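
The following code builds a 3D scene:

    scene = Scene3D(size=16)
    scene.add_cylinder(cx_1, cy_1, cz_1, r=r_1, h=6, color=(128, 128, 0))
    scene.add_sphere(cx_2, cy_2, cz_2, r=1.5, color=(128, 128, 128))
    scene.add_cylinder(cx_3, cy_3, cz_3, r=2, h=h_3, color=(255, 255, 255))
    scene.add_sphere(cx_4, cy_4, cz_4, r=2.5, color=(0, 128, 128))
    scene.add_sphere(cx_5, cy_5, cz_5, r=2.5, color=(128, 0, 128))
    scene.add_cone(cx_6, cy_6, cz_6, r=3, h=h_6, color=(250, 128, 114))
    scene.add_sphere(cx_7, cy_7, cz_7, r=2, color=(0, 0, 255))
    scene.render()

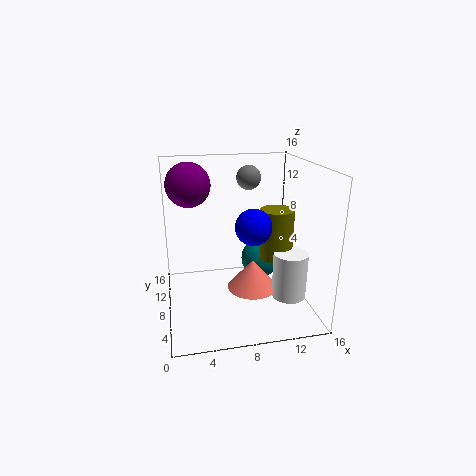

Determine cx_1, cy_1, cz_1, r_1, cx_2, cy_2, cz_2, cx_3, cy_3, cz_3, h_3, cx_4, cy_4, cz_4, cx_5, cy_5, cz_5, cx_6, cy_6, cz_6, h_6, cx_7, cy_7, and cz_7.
cx_1 = 13, cy_1 = 9.5, cz_1 = 4.5, r_1 = 2, cx_2 = 10.5, cy_2 = 13.5, cz_2 = 13.5, cx_3 = 14, cy_3 = 7, cz_3 = 0.5, h_3 = 5.5, cx_4 = 12, cy_4 = 12.5, cz_4 = 3, cx_5 = 3, cy_5 = 11, cz_5 = 13.5, cx_6 = 10, cy_6 = 9, cz_6 = 1, h_6 = 3.5, cx_7 = 9.5, cy_7 = 7, cz_7 = 9.5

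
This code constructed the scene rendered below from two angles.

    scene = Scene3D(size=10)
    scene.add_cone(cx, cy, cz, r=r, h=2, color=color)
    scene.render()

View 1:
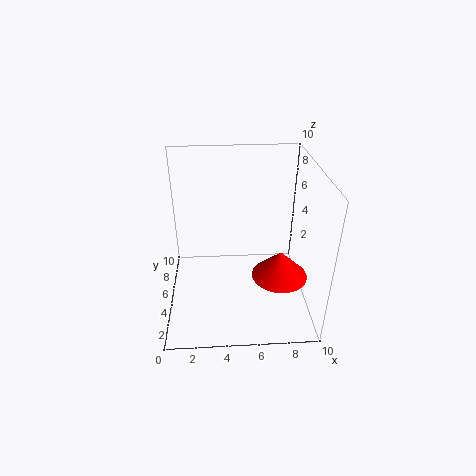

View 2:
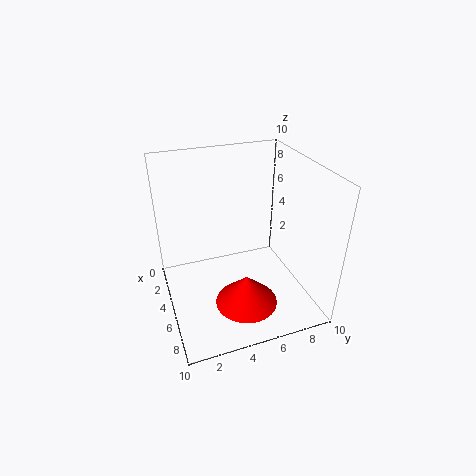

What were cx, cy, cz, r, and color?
cx = 8, cy = 4.5, cz = 2, r = 2, color = 'red'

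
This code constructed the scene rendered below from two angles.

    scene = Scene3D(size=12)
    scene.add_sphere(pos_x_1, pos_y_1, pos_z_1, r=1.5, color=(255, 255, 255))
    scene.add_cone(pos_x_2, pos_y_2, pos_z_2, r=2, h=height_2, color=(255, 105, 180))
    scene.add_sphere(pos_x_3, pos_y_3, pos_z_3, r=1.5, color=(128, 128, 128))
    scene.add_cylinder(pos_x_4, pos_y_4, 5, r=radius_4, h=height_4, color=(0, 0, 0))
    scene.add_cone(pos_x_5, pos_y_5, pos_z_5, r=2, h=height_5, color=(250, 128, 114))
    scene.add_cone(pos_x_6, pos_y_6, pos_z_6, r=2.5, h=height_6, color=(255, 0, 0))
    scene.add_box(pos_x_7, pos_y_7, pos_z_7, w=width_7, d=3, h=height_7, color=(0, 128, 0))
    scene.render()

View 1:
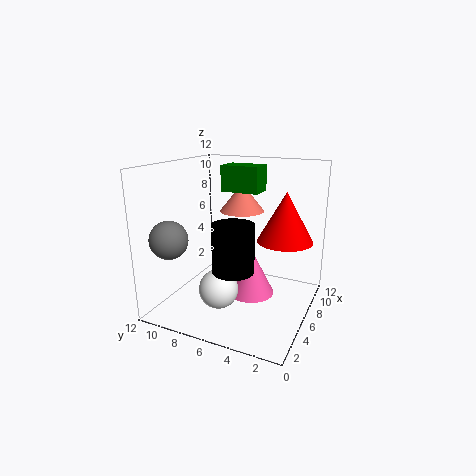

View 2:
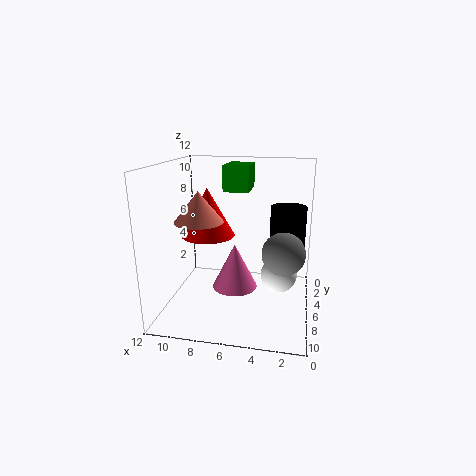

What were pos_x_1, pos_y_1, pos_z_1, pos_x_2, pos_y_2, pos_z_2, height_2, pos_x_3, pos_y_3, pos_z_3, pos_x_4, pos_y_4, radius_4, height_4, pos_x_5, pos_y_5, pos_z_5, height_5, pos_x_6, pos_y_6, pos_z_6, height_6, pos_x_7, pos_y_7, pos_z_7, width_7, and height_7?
pos_x_1 = 2.5, pos_y_1 = 6, pos_z_1 = 3, pos_x_2 = 6.5, pos_y_2 = 5, pos_z_2 = 1, height_2 = 4, pos_x_3 = 2, pos_y_3 = 10, pos_z_3 = 6.5, pos_x_4 = 2, pos_y_4 = 4.5, radius_4 = 1.5, height_4 = 3.5, pos_x_5 = 9, pos_y_5 = 7, pos_z_5 = 7.5, height_5 = 2.5, pos_x_6 = 9.5, pos_y_6 = 3, pos_z_6 = 5, height_6 = 4.5, pos_x_7 = 5, pos_y_7 = 4, pos_z_7 = 10, width_7 = 2, height_7 = 2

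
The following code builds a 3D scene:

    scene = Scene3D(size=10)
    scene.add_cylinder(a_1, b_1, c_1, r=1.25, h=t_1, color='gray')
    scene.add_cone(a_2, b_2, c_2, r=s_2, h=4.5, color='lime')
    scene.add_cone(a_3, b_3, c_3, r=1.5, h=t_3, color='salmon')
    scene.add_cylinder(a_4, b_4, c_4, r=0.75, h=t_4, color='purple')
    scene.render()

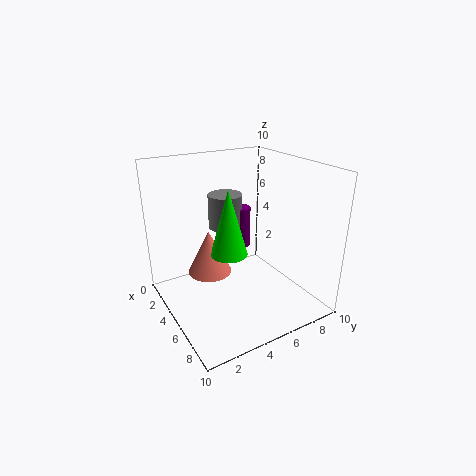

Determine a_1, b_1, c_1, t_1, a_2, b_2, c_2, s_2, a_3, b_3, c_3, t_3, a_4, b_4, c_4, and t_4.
a_1 = 2.75, b_1 = 5.25, c_1 = 5, t_1 = 2.5, a_2 = 5.5, b_2 = 4, c_2 = 4.25, s_2 = 1.25, a_3 = 4.5, b_3 = 3, c_3 = 2.75, t_3 = 3, a_4 = 3.25, b_4 = 6.25, c_4 = 3.5, t_4 = 3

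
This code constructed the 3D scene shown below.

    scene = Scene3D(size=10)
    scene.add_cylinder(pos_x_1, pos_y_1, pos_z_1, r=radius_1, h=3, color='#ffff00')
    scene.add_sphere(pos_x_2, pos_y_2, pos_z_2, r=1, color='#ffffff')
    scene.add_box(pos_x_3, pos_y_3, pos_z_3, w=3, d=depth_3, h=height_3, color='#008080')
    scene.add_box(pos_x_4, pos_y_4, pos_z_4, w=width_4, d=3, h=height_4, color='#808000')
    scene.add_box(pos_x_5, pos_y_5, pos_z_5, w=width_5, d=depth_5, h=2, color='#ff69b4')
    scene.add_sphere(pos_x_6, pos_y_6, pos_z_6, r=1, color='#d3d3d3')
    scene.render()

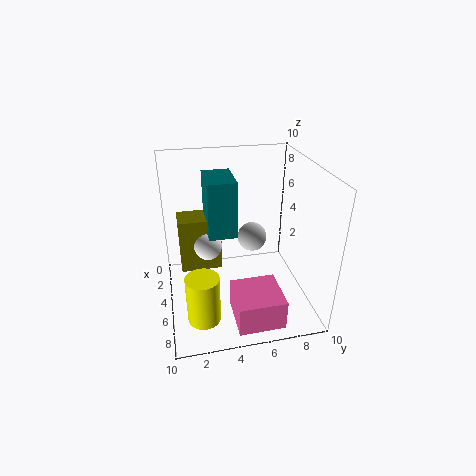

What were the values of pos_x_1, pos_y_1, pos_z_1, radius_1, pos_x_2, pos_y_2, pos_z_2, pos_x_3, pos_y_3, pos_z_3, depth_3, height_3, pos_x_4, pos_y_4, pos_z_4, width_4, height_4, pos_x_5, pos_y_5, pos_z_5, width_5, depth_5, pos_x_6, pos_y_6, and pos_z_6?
pos_x_1 = 9; pos_y_1 = 2; pos_z_1 = 2; radius_1 = 1; pos_x_2 = 4; pos_y_2 = 3; pos_z_2 = 4; pos_x_3 = 2; pos_y_3 = 3; pos_z_3 = 5; depth_3 = 2; height_3 = 4; pos_x_4 = 2; pos_y_4 = 1; pos_z_4 = 2; width_4 = 2; height_4 = 4; pos_x_5 = 7; pos_y_5 = 4; pos_z_5 = 1; width_5 = 3; depth_5 = 3; pos_x_6 = 5; pos_y_6 = 6; pos_z_6 = 5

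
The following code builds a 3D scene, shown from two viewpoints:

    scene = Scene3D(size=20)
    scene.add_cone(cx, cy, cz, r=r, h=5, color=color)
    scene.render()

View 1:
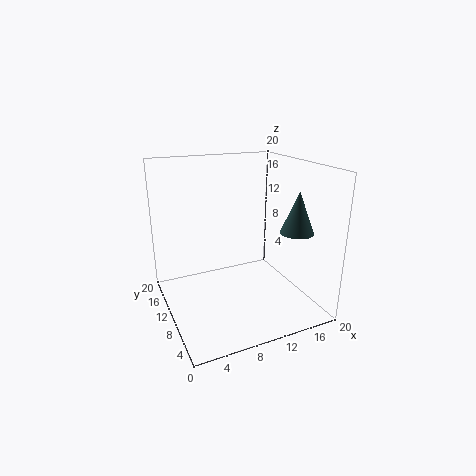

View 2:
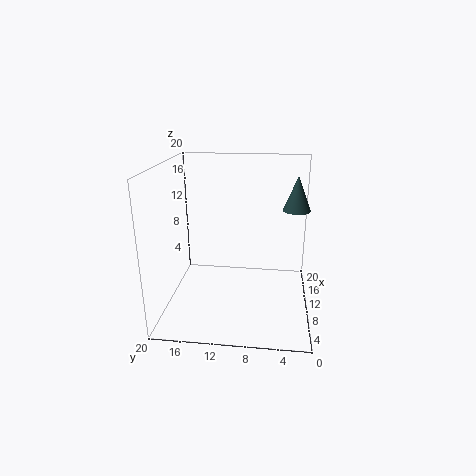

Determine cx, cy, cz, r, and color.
cx = 14, cy = 2, cz = 13, r = 2, color = 'darkslategray'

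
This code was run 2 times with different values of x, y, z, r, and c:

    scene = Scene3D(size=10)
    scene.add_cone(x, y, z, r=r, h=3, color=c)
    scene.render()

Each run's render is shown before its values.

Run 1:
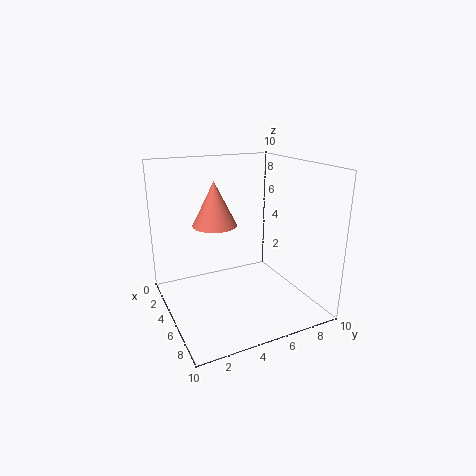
x = 4.5, y = 3.5, z = 6, r = 1.5, c = 'salmon'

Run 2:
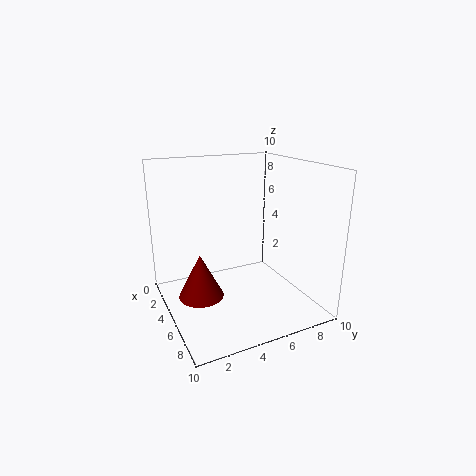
x = 5.5, y = 2, z = 1.5, r = 1.5, c = 'maroon'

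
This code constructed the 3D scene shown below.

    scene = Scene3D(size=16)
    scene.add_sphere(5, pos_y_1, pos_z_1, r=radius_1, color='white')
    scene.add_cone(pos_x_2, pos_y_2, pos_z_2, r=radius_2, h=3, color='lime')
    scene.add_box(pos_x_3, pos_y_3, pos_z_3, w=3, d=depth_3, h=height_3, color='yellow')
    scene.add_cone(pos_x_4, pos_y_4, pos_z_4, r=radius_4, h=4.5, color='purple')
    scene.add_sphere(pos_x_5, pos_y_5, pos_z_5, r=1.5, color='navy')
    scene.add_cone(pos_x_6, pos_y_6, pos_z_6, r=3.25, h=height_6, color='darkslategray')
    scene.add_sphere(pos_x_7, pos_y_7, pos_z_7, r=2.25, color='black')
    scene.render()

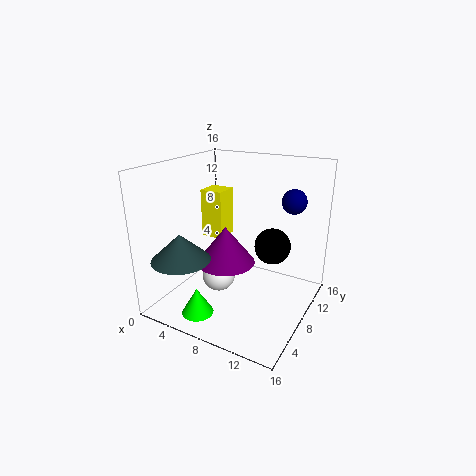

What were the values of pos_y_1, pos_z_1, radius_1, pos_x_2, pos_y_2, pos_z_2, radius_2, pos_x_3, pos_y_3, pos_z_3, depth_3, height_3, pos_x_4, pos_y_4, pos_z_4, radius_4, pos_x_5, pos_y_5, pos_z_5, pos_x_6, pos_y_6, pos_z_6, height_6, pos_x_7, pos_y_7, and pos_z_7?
pos_y_1 = 8.5, pos_z_1 = 2.25, radius_1 = 2, pos_x_2 = 5.5, pos_y_2 = 3.25, pos_z_2 = 0.25, radius_2 = 1.75, pos_x_3 = 0.25, pos_y_3 = 12, pos_z_3 = 5.25, depth_3 = 3, height_3 = 6.25, pos_x_4 = 5.75, pos_y_4 = 9, pos_z_4 = 4, radius_4 = 3.5, pos_x_5 = 12, pos_y_5 = 14.5, pos_z_5 = 11, pos_x_6 = 3.25, pos_y_6 = 3.75, pos_z_6 = 6, height_6 = 3, pos_x_7 = 10, pos_y_7 = 13.25, pos_z_7 = 5.25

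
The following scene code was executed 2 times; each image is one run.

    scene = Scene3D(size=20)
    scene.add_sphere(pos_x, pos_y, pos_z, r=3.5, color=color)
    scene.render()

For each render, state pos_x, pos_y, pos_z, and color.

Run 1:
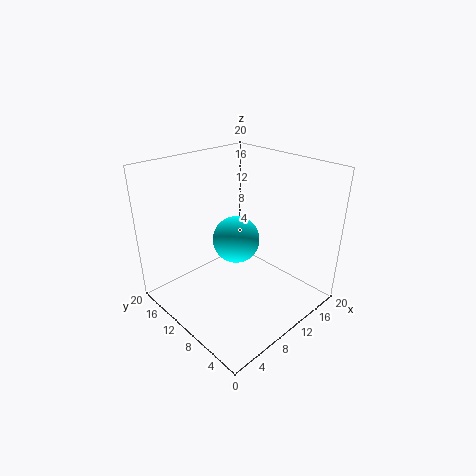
pos_x = 12
pos_y = 12.5
pos_z = 8
color = 'cyan'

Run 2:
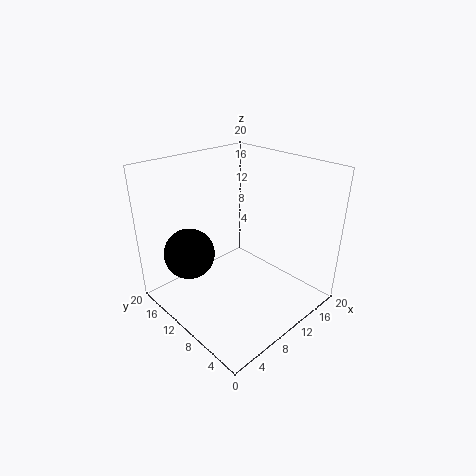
pos_x = 4.5
pos_y = 14
pos_z = 8
color = 'black'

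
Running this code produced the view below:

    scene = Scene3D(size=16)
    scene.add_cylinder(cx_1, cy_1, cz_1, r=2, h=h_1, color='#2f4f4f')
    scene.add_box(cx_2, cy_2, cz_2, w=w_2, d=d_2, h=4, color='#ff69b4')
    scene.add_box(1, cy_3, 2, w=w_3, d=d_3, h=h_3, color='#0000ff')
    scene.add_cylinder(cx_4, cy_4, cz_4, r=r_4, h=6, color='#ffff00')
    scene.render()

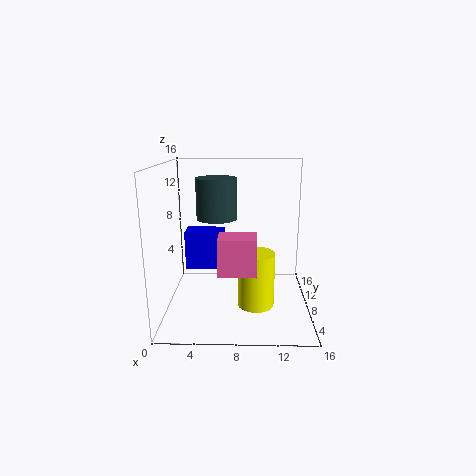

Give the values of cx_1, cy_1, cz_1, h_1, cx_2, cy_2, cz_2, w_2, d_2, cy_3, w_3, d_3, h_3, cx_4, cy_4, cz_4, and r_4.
cx_1 = 6, cy_1 = 5, cz_1 = 11, h_1 = 4, cx_2 = 6, cy_2 = 4, cz_2 = 5, w_2 = 4, d_2 = 3, cy_3 = 13, w_3 = 5, d_3 = 3, h_3 = 5, cx_4 = 10, cy_4 = 6, cz_4 = 1, r_4 = 2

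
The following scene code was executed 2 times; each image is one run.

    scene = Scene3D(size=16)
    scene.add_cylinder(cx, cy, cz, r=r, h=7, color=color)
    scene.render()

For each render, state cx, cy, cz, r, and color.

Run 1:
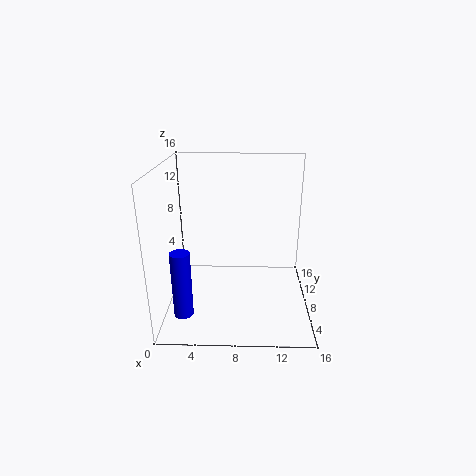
cx = 2.5, cy = 3, cz = 1.5, r = 1, color = 'blue'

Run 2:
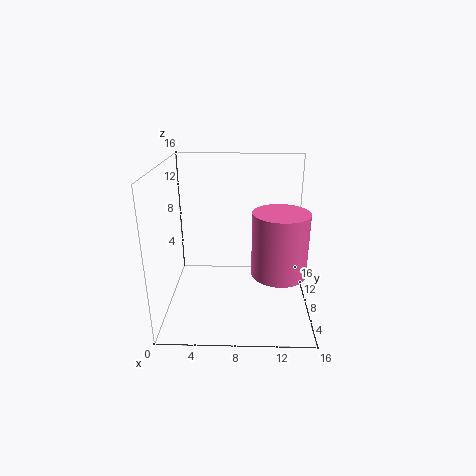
cx = 12.5, cy = 6.5, cz = 4.5, r = 3, color = 'hotpink'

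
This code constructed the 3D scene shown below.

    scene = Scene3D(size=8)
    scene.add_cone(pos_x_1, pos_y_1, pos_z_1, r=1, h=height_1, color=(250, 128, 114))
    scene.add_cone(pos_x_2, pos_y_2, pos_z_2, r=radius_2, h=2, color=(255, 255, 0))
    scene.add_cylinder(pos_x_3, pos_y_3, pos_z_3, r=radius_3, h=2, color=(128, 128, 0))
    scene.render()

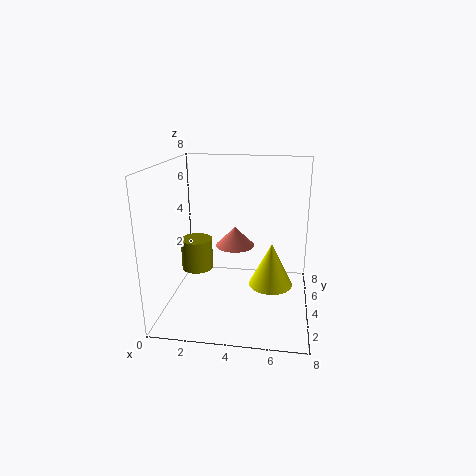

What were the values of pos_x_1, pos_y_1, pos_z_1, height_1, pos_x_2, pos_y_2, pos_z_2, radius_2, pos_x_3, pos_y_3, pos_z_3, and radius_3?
pos_x_1 = 4, pos_y_1 = 3, pos_z_1 = 4, height_1 = 1, pos_x_2 = 6, pos_y_2 = 1, pos_z_2 = 3, radius_2 = 1, pos_x_3 = 1, pos_y_3 = 6, pos_z_3 = 1, radius_3 = 1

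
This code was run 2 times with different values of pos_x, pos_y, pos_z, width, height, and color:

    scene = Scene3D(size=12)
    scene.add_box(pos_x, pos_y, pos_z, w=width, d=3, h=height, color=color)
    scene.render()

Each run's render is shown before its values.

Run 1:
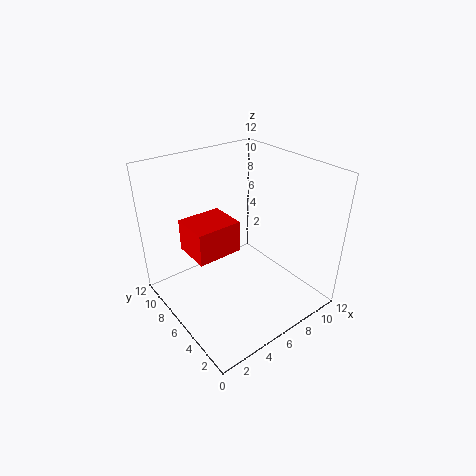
pos_x = 1.5
pos_y = 4.5
pos_z = 6
width = 3.5
height = 2.5
color = 'red'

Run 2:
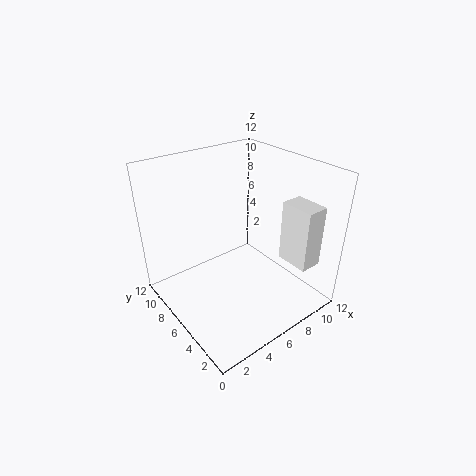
pos_x = 10
pos_y = 2
pos_z = 3
width = 2
height = 5.5
color = 'white'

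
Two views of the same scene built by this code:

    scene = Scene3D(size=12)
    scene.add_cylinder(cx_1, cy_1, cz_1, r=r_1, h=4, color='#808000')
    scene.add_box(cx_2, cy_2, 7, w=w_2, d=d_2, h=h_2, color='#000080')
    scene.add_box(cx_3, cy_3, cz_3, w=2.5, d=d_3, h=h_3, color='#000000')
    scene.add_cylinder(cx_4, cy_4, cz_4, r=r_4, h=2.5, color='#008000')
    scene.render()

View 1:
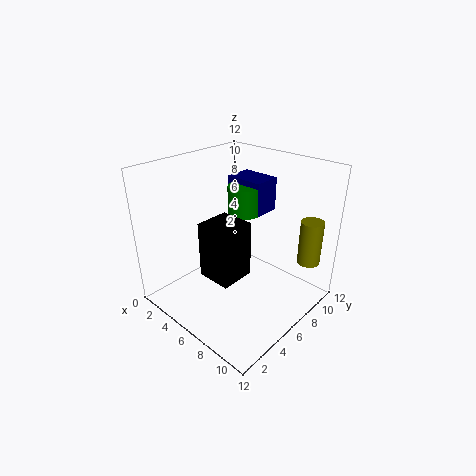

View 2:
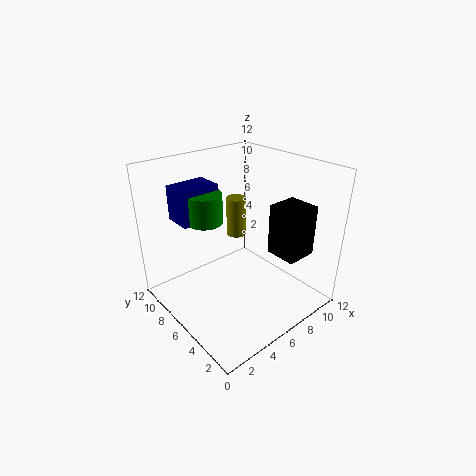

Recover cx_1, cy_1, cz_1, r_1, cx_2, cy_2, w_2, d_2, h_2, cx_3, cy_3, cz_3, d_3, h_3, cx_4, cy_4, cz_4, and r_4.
cx_1 = 10, cy_1 = 11, cz_1 = 3, r_1 = 1, cx_2 = 2.5, cy_2 = 8.5, w_2 = 3.5, d_2 = 2.5, h_2 = 3, cx_3 = 7, cy_3 = 1, cz_3 = 5.5, d_3 = 2.5, h_3 = 4, cx_4 = 4.5, cy_4 = 8.5, cz_4 = 7, r_4 = 1.5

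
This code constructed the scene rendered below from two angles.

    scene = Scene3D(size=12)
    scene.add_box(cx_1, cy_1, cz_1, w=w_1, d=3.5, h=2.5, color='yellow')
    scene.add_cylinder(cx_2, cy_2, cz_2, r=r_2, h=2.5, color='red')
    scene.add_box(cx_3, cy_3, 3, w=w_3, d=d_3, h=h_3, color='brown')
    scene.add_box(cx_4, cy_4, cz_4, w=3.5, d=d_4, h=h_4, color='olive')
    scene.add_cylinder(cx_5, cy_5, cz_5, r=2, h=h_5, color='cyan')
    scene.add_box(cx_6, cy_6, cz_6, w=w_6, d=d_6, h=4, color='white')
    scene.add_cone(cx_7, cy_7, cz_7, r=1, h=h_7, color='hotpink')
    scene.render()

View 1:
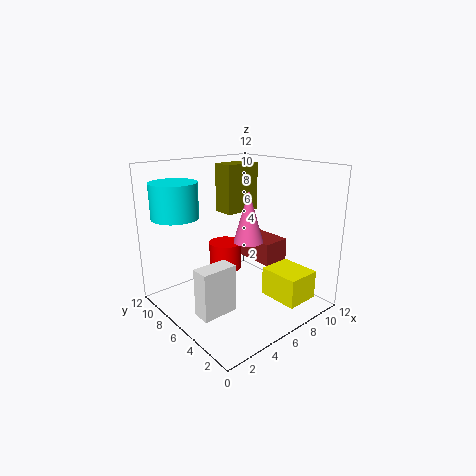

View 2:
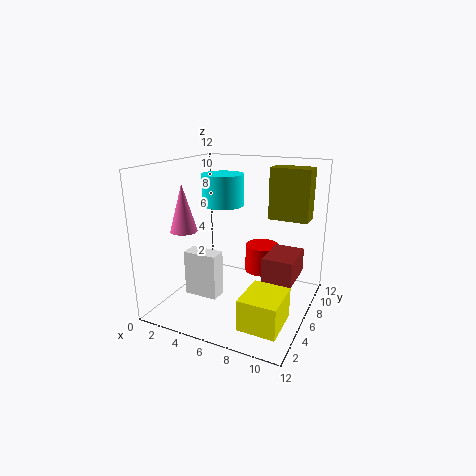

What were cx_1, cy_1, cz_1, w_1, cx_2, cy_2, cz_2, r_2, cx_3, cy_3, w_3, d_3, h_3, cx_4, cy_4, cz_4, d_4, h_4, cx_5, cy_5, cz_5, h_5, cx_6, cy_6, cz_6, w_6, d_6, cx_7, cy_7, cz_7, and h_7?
cx_1 = 8; cy_1 = 1.5; cz_1 = 0.5; w_1 = 3; cx_2 = 7; cy_2 = 9; cz_2 = 2; r_2 = 1.5; cx_3 = 8.5; cy_3 = 5; w_3 = 2.5; d_3 = 3.5; h_3 = 2; cx_4 = 7.5; cy_4 = 9; cz_4 = 7; d_4 = 2; h_4 = 4.5; cx_5 = 2.5; cy_5 = 10; cz_5 = 7.5; h_5 = 3; cx_6 = 1.5; cy_6 = 4.5; cz_6 = 0.5; w_6 = 3; d_6 = 1.5; cx_7 = 3.5; cy_7 = 2; cz_7 = 7.5; h_7 = 3.5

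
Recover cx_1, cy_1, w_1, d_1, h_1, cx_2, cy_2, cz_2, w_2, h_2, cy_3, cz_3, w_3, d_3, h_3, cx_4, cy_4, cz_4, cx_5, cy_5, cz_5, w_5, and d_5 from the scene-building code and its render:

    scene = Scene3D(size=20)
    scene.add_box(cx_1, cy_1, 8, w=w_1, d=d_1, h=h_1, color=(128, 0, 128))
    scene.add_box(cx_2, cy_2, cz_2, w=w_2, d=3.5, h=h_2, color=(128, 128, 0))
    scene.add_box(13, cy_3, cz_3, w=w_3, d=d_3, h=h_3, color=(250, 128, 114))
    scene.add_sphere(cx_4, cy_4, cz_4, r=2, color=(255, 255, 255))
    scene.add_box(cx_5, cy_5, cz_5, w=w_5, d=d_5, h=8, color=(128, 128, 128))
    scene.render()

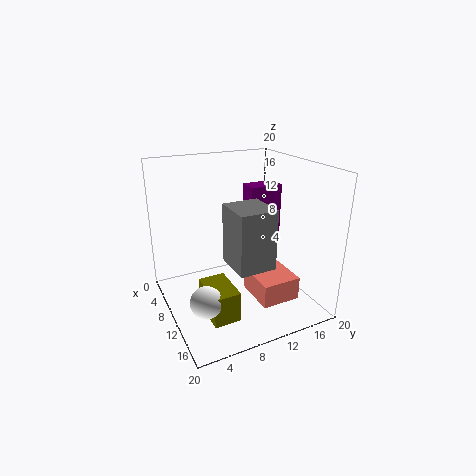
cx_1 = 4.5, cy_1 = 13.5, w_1 = 3, d_1 = 5, h_1 = 8, cx_2 = 11.5, cy_2 = 3.5, cz_2 = 2, w_2 = 5.5, h_2 = 4, cy_3 = 9.5, cz_3 = 4, w_3 = 5.5, d_3 = 5, h_3 = 3, cx_4 = 15.5, cy_4 = 3, cz_4 = 5, cx_5 = 10.5, cy_5 = 7.5, cz_5 = 7.5, w_5 = 5.5, d_5 = 5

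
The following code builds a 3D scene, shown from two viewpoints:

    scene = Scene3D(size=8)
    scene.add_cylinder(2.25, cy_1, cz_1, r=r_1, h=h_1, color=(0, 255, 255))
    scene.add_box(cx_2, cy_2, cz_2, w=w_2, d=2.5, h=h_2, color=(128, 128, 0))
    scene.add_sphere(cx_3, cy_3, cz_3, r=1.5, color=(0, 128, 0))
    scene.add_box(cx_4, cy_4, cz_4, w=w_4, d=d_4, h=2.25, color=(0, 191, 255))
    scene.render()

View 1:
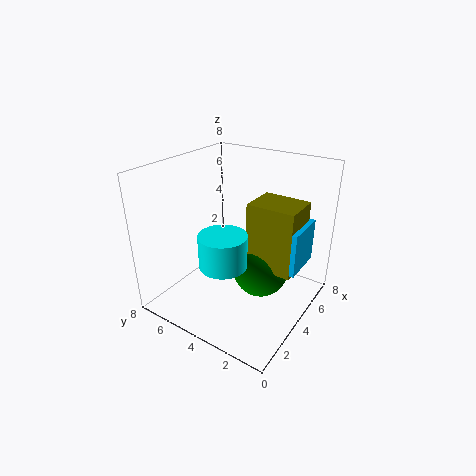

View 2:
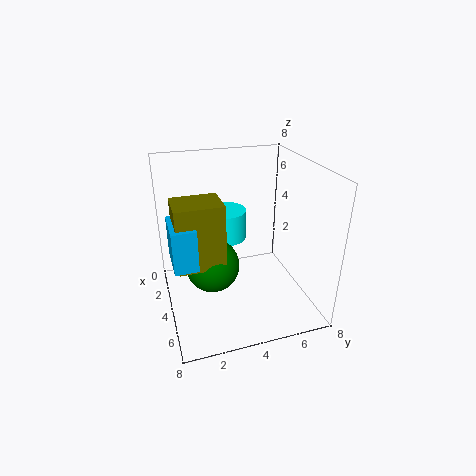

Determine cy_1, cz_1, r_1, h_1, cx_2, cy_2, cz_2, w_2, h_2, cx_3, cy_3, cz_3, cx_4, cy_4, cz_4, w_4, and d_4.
cy_1 = 3.75; cz_1 = 3.25; r_1 = 1.25; h_1 = 1.75; cx_2 = 3.25; cy_2 = 0.5; cz_2 = 3; w_2 = 2; h_2 = 3.5; cx_3 = 4; cy_3 = 2.5; cz_3 = 2.5; cx_4 = 3.25; cy_4 = 0.25; cz_4 = 3.25; w_4 = 2.25; d_4 = 1.25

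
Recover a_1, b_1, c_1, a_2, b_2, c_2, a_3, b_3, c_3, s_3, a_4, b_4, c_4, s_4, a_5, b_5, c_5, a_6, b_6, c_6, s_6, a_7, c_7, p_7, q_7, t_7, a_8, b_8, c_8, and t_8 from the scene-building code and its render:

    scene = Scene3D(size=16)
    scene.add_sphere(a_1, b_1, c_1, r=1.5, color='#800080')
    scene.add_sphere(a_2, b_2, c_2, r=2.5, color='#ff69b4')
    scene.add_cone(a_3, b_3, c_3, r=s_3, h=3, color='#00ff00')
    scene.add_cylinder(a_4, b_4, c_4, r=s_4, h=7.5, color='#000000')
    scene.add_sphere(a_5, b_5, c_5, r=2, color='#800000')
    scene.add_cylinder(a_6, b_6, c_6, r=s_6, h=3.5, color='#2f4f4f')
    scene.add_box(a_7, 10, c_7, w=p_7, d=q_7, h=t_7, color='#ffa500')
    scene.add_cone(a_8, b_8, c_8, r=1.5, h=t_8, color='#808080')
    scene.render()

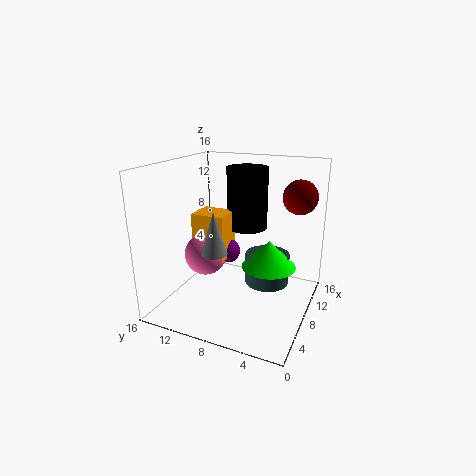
a_1 = 10.5, b_1 = 10.5, c_1 = 5, a_2 = 8.5, b_2 = 12.5, c_2 = 5, a_3 = 8.5, b_3 = 4.5, c_3 = 5, s_3 = 3, a_4 = 13, b_4 = 9, c_4 = 7.5, s_4 = 2.5, a_5 = 13, b_5 = 2.5, c_5 = 12, a_6 = 9.5, b_6 = 5, c_6 = 2.5, s_6 = 2.5, a_7 = 8, c_7 = 4.5, p_7 = 3.5, q_7 = 4, t_7 = 5.5, a_8 = 7, b_8 = 10.5, c_8 = 6, t_8 = 5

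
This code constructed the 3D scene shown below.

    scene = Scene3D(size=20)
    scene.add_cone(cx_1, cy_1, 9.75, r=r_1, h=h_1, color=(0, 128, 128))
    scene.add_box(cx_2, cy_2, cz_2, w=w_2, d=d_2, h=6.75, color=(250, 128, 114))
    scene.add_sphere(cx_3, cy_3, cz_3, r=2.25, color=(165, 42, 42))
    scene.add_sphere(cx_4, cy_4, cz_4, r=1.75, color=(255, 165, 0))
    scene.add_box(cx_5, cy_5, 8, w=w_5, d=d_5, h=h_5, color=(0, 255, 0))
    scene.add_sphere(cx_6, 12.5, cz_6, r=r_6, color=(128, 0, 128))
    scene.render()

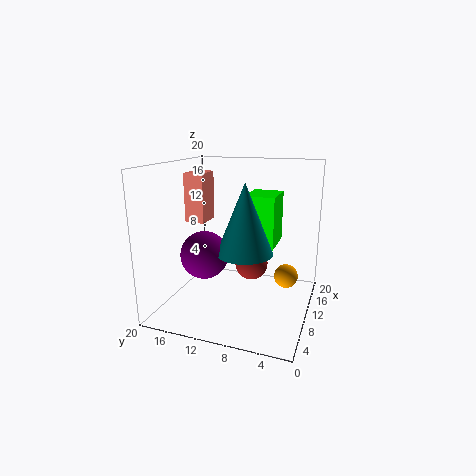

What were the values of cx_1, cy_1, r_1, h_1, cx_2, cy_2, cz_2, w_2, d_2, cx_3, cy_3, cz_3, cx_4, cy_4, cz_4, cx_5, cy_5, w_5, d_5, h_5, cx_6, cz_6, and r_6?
cx_1 = 5.5
cy_1 = 7.5
r_1 = 3.5
h_1 = 8.75
cx_2 = 8.5
cy_2 = 14.5
cz_2 = 12
w_2 = 3.75
d_2 = 2.75
cx_3 = 10
cy_3 = 8
cz_3 = 6.5
cx_4 = 13.75
cy_4 = 3.75
cz_4 = 3.5
cx_5 = 12
cy_5 = 5.5
w_5 = 5.75
d_5 = 4.5
h_5 = 7.5
cx_6 = 4.5
cz_6 = 9.25
r_6 = 3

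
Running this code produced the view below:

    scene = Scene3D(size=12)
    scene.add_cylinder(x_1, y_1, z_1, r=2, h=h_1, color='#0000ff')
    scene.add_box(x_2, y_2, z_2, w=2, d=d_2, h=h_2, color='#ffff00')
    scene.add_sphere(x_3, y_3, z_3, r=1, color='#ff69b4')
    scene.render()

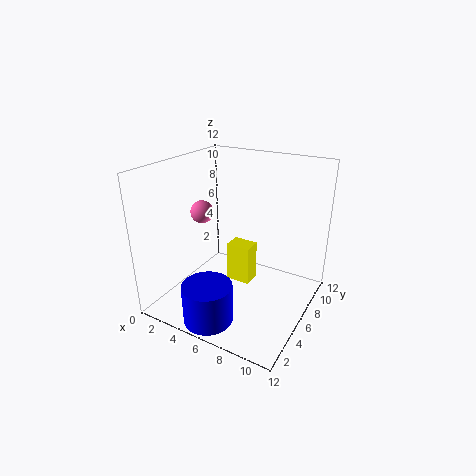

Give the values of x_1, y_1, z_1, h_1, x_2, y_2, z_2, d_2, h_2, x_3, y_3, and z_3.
x_1 = 5.5, y_1 = 2, z_1 = 0.25, h_1 = 3.25, x_2 = 5.5, y_2 = 5, z_2 = 2.5, d_2 = 1.5, h_2 = 3.25, x_3 = 2.25, y_3 = 6.25, z_3 = 7.5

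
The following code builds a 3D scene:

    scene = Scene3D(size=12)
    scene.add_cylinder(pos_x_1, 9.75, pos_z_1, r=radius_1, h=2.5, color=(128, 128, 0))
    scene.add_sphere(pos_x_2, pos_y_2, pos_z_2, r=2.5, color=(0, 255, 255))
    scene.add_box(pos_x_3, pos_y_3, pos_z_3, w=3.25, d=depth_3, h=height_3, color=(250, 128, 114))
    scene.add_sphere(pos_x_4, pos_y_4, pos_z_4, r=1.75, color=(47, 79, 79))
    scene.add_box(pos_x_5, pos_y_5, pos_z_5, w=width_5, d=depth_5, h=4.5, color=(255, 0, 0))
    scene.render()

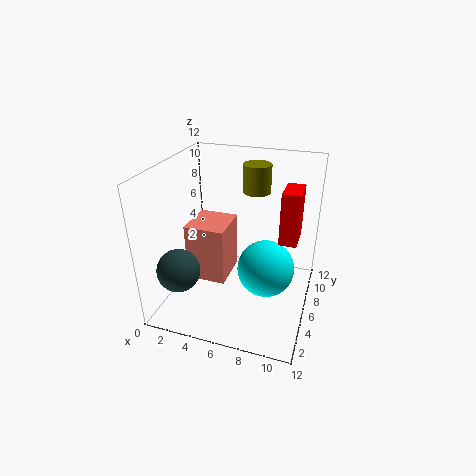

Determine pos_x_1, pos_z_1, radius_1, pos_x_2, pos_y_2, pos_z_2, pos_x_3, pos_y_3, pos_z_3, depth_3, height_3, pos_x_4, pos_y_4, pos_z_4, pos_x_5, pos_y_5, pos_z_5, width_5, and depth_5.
pos_x_1 = 6.5; pos_z_1 = 8.75; radius_1 = 1.25; pos_x_2 = 8.25; pos_y_2 = 7; pos_z_2 = 2.75; pos_x_3 = 2.25; pos_y_3 = 3.75; pos_z_3 = 2.75; depth_3 = 3.5; height_3 = 4.75; pos_x_4 = 2; pos_y_4 = 2.75; pos_z_4 = 4; pos_x_5 = 9.25; pos_y_5 = 6.75; pos_z_5 = 5.5; width_5 = 1.5; depth_5 = 2.75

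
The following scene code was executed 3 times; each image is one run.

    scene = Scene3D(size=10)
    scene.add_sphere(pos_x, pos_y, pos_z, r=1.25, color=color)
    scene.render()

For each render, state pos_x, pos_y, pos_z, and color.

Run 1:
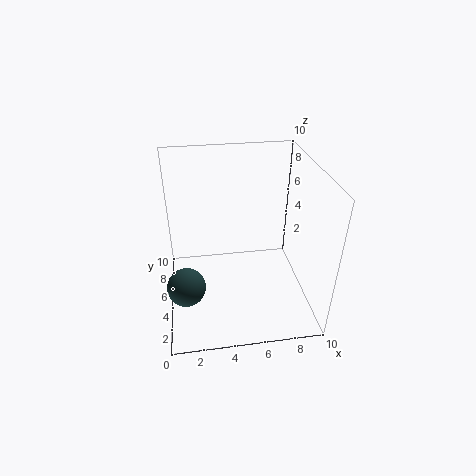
pos_x = 1.25, pos_y = 2.75, pos_z = 3, color = 'darkslategray'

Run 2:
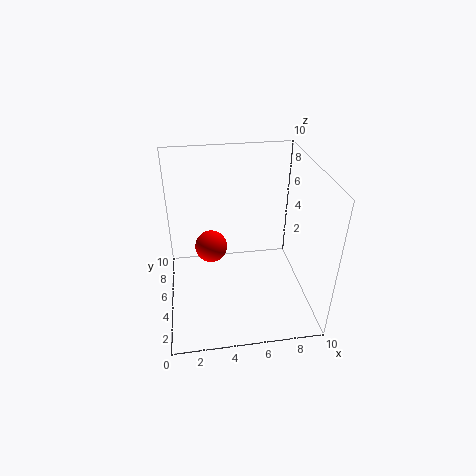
pos_x = 3.25, pos_y = 7.5, pos_z = 2.75, color = 'red'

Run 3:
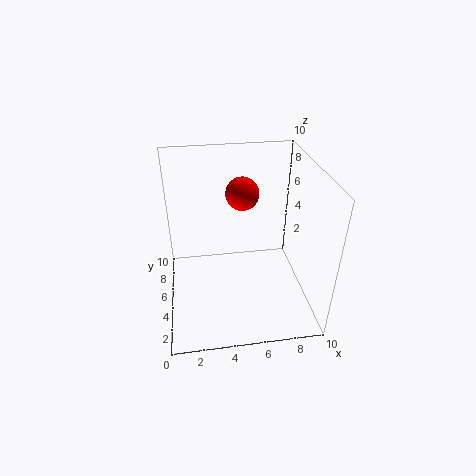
pos_x = 5.75, pos_y = 7.75, pos_z = 7, color = 'red'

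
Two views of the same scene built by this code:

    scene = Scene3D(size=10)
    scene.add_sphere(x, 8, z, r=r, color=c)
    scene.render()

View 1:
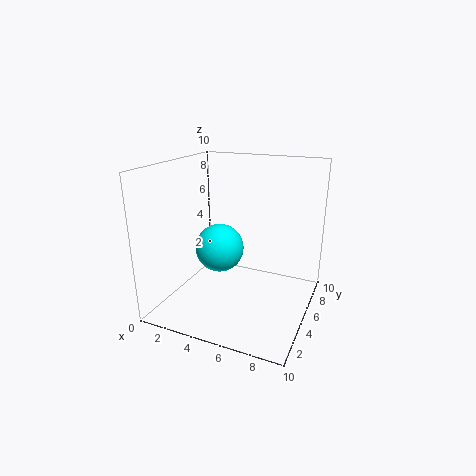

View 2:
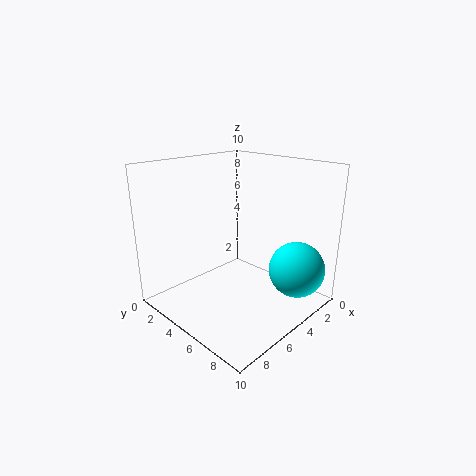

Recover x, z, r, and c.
x = 2, z = 2.5, r = 2, c = 'cyan'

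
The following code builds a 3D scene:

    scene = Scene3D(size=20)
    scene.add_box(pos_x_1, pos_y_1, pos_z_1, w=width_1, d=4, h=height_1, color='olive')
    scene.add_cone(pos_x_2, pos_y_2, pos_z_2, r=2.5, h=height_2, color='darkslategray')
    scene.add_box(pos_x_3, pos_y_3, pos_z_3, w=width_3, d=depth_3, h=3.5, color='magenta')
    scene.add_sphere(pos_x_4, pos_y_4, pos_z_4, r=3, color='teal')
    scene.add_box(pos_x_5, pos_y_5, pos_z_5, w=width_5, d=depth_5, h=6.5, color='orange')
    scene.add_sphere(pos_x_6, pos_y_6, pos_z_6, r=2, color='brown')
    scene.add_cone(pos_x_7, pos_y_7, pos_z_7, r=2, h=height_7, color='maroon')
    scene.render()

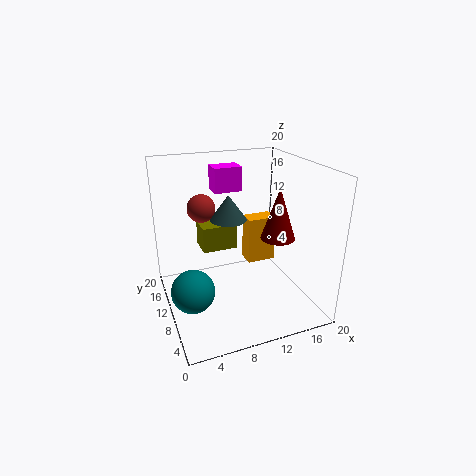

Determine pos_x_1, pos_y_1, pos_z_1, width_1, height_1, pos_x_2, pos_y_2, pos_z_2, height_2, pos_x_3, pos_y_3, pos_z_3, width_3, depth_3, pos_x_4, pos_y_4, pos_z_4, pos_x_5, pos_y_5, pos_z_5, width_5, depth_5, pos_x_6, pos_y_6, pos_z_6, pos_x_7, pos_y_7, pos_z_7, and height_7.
pos_x_1 = 6.5
pos_y_1 = 15.5
pos_z_1 = 5.5
width_1 = 5.5
height_1 = 4
pos_x_2 = 9
pos_y_2 = 11
pos_z_2 = 12.5
height_2 = 3.5
pos_x_3 = 8
pos_y_3 = 13.5
pos_z_3 = 15.5
width_3 = 4
depth_3 = 3
pos_x_4 = 3
pos_y_4 = 9
pos_z_4 = 3.5
pos_x_5 = 11.5
pos_y_5 = 9.5
pos_z_5 = 6
width_5 = 4
depth_5 = 2.5
pos_x_6 = 6
pos_y_6 = 14
pos_z_6 = 13.5
pos_x_7 = 12
pos_y_7 = 2.5
pos_z_7 = 13
height_7 = 6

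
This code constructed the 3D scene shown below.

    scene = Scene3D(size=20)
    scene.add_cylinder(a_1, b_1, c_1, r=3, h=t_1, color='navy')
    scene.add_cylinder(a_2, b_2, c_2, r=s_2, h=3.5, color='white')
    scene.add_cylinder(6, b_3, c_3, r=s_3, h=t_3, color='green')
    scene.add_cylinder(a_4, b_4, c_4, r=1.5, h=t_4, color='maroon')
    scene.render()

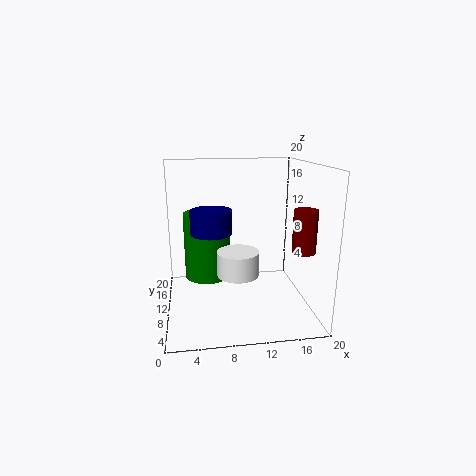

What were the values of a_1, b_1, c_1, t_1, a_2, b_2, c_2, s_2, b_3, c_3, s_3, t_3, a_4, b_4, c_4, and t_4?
a_1 = 6.5; b_1 = 12.5; c_1 = 10; t_1 = 3.5; a_2 = 10; b_2 = 10; c_2 = 4.5; s_2 = 3; b_3 = 15; c_3 = 2.5; s_3 = 3.5; t_3 = 10; a_4 = 17.5; b_4 = 4.5; c_4 = 9.5; t_4 = 5.5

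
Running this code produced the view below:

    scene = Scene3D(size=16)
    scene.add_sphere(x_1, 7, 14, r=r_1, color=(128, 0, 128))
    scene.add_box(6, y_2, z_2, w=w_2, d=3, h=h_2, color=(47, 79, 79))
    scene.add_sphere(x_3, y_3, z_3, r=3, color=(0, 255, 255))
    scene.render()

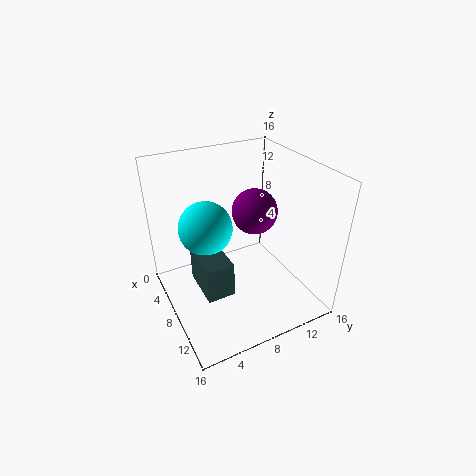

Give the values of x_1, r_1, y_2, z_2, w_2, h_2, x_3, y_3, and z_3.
x_1 = 13
r_1 = 2
y_2 = 3
z_2 = 3
w_2 = 5
h_2 = 4
x_3 = 6
y_3 = 5
z_3 = 9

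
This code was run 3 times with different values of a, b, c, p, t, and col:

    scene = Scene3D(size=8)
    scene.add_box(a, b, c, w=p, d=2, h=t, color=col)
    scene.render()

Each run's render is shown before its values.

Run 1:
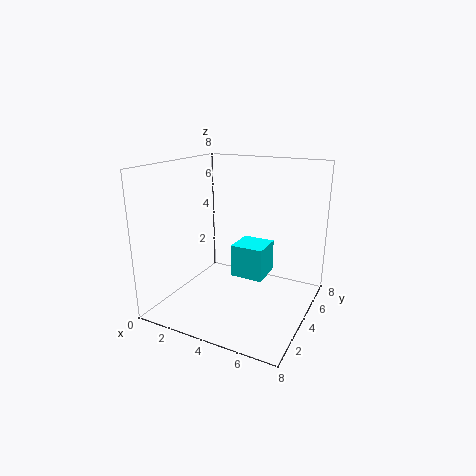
a = 3, b = 5, c = 1, p = 2, t = 2, col = 'cyan'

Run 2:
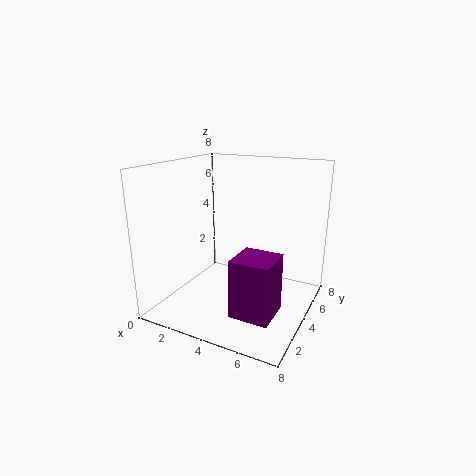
a = 5, b = 1, c = 1, p = 2, t = 3, col = 'purple'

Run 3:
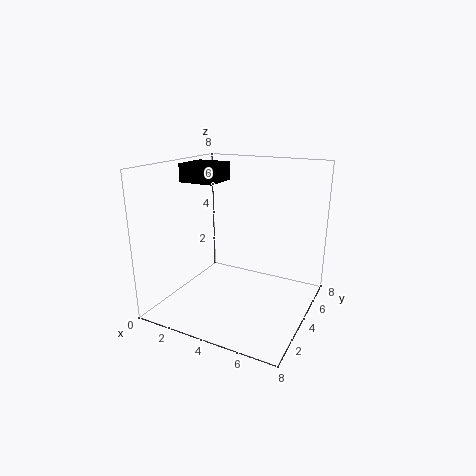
a = 1, b = 3, c = 7, p = 2, t = 1, col = 'black'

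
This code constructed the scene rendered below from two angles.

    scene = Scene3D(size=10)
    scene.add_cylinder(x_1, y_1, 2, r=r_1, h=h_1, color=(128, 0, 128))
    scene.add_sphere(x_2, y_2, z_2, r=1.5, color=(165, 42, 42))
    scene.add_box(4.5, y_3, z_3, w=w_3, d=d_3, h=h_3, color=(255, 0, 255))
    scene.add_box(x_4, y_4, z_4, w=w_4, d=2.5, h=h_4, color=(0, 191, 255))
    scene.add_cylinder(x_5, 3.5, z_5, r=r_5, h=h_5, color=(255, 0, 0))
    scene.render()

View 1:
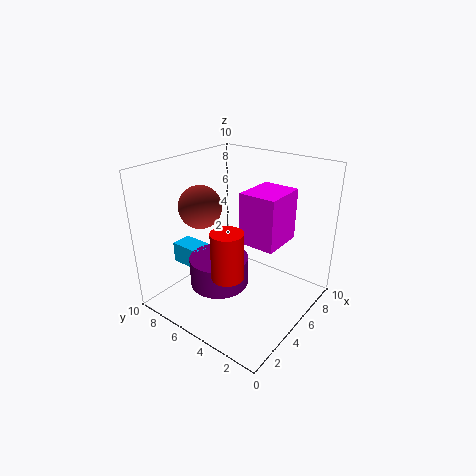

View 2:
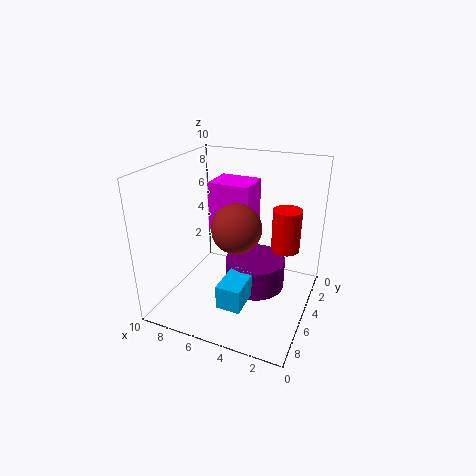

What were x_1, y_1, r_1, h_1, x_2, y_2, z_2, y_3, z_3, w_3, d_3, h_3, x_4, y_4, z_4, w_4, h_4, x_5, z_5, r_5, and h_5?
x_1 = 3.5; y_1 = 5.5; r_1 = 2; h_1 = 2; x_2 = 4; y_2 = 7.5; z_2 = 7; y_3 = 2; z_3 = 5; w_3 = 3; d_3 = 2.5; h_3 = 3.5; x_4 = 3; y_4 = 7; z_4 = 2.5; w_4 = 1.5; h_4 = 1.5; x_5 = 2; z_5 = 4; r_5 = 1; h_5 = 3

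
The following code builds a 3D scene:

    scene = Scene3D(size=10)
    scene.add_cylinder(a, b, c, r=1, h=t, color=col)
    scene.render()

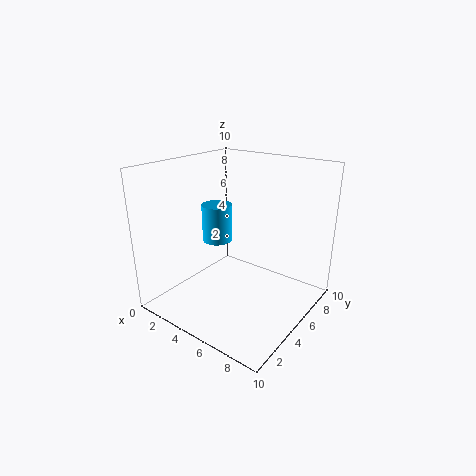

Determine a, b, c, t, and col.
a = 4; b = 4; c = 5; t = 2.5; col = 'deepskyblue'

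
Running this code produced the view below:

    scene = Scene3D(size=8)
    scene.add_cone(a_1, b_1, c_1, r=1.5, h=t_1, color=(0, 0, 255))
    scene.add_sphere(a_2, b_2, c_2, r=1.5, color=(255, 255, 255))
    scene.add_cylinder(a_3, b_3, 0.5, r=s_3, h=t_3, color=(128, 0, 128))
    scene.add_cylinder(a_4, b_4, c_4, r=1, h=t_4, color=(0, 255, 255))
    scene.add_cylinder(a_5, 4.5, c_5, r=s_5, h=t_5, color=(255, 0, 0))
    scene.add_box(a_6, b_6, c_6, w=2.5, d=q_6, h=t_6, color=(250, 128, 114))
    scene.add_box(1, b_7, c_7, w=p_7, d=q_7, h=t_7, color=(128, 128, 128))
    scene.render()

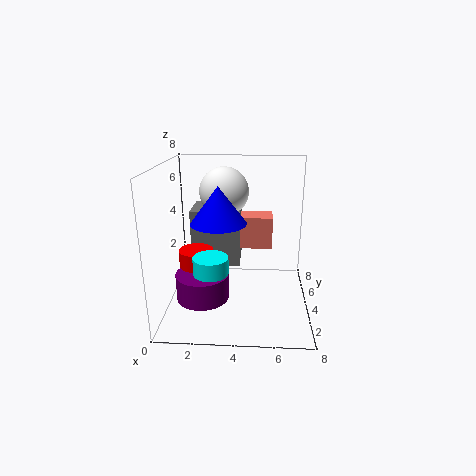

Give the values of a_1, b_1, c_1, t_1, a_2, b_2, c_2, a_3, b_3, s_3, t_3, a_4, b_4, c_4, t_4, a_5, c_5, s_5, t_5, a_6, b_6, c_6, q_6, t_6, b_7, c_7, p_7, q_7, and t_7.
a_1 = 3; b_1 = 3.5; c_1 = 5; t_1 = 2; a_2 = 3; b_2 = 6.5; c_2 = 6; a_3 = 2; b_3 = 3.5; s_3 = 1.5; t_3 = 1.5; a_4 = 2.5; b_4 = 3.5; c_4 = 1.5; t_4 = 1.5; a_5 = 1.5; c_5 = 1; s_5 = 1; t_5 = 2; a_6 = 3.5; b_6 = 6; c_6 = 2.5; q_6 = 1.5; t_6 = 2; b_7 = 5.5; c_7 = 1.5; p_7 = 3; q_7 = 2.5; t_7 = 3.5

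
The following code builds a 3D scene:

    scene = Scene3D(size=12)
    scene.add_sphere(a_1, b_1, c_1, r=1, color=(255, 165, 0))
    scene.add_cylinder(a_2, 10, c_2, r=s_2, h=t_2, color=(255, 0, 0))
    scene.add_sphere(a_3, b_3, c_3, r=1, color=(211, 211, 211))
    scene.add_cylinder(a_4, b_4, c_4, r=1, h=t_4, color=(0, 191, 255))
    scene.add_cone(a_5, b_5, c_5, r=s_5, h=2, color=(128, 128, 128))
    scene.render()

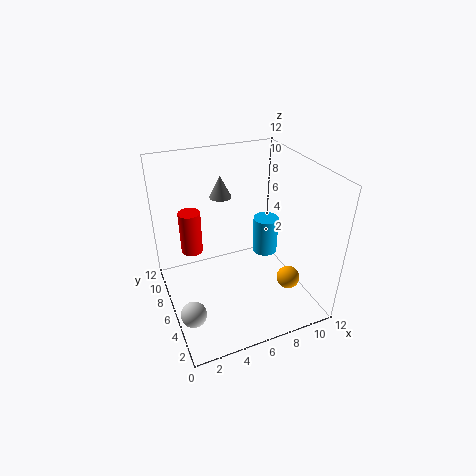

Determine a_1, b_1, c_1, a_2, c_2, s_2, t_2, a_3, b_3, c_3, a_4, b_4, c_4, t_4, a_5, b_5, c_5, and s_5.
a_1 = 10
b_1 = 4
c_1 = 2
a_2 = 3
c_2 = 3
s_2 = 1
t_2 = 4
a_3 = 1
b_3 = 3
c_3 = 2
a_4 = 8
b_4 = 5
c_4 = 5
t_4 = 3
a_5 = 6
b_5 = 10
c_5 = 8
s_5 = 1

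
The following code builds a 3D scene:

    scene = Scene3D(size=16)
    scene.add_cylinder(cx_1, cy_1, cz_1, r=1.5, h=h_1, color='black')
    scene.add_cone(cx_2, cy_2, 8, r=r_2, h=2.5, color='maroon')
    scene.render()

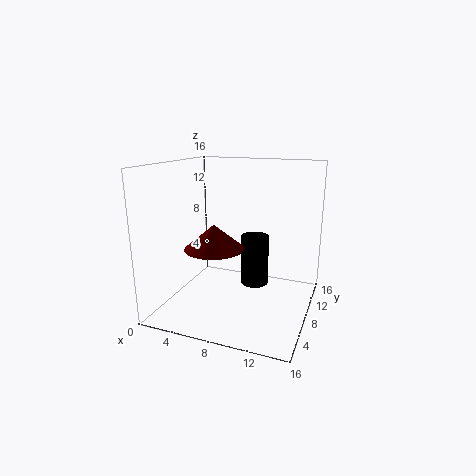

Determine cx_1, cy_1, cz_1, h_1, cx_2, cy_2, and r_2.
cx_1 = 10
cy_1 = 8
cz_1 = 3
h_1 = 5.5
cx_2 = 7
cy_2 = 4
r_2 = 3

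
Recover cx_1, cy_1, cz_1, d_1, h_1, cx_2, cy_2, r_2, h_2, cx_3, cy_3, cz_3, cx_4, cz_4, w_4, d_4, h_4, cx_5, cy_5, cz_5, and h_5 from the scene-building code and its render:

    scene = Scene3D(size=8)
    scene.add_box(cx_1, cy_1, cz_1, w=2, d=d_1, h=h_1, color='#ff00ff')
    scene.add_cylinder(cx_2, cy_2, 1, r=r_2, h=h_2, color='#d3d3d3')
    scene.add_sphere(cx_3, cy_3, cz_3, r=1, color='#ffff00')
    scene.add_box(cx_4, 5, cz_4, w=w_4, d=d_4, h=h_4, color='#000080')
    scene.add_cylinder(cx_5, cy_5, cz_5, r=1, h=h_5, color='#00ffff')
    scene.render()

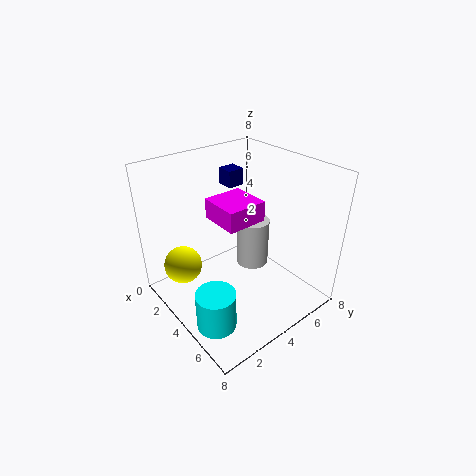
cx_1 = 4
cy_1 = 2
cz_1 = 6
d_1 = 2
h_1 = 1
cx_2 = 3
cy_2 = 6
r_2 = 1
h_2 = 3
cx_3 = 3
cy_3 = 1
cz_3 = 3
cx_4 = 1
cz_4 = 6
w_4 = 1
d_4 = 1
h_4 = 1
cx_5 = 6
cy_5 = 1
cz_5 = 1
h_5 = 2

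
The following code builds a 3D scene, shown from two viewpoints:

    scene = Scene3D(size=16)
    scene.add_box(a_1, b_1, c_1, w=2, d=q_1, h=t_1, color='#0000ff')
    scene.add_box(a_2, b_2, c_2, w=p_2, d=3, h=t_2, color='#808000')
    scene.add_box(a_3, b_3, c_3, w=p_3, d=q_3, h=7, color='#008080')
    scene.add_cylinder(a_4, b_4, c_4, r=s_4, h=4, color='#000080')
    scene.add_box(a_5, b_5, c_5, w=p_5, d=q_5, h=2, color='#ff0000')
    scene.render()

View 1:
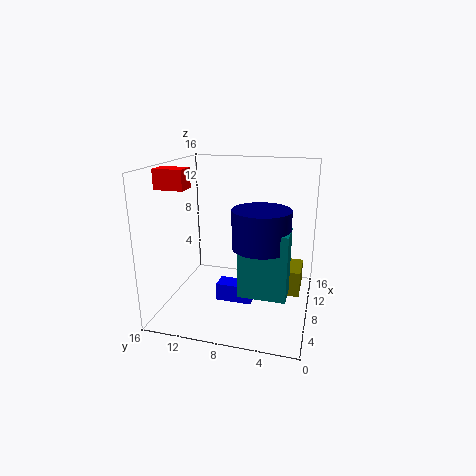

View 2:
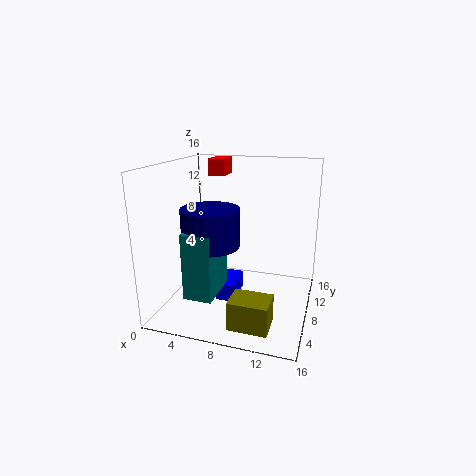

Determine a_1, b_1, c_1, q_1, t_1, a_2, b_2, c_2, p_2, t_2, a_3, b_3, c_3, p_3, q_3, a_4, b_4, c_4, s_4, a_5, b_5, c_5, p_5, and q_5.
a_1 = 6; b_1 = 6; c_1 = 1; q_1 = 4; t_1 = 2; a_2 = 9; b_2 = 1; c_2 = 1; p_2 = 4; t_2 = 3; a_3 = 4; b_3 = 2; c_3 = 3; p_3 = 3; q_3 = 5; a_4 = 6; b_4 = 5; c_4 = 8; s_4 = 3; a_5 = 3; b_5 = 12; c_5 = 14; p_5 = 2; q_5 = 3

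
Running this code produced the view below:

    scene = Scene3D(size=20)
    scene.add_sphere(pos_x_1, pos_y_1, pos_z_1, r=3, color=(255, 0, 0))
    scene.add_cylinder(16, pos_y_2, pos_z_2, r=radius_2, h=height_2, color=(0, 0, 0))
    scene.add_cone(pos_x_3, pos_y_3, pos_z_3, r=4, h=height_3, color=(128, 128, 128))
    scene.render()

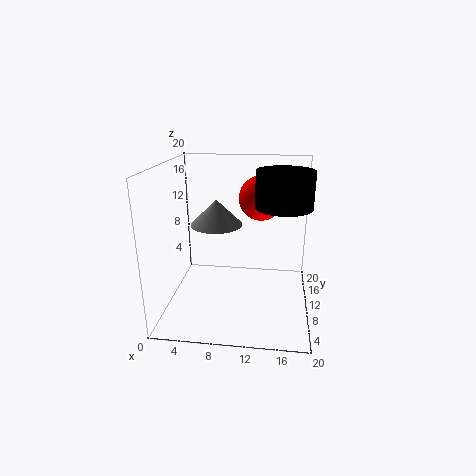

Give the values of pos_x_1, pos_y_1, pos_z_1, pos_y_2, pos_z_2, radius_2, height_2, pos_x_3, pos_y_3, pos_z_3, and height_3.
pos_x_1 = 13; pos_y_1 = 11; pos_z_1 = 15.5; pos_y_2 = 7; pos_z_2 = 15.5; radius_2 = 3.5; height_2 = 4.5; pos_x_3 = 6; pos_y_3 = 15; pos_z_3 = 10; height_3 = 4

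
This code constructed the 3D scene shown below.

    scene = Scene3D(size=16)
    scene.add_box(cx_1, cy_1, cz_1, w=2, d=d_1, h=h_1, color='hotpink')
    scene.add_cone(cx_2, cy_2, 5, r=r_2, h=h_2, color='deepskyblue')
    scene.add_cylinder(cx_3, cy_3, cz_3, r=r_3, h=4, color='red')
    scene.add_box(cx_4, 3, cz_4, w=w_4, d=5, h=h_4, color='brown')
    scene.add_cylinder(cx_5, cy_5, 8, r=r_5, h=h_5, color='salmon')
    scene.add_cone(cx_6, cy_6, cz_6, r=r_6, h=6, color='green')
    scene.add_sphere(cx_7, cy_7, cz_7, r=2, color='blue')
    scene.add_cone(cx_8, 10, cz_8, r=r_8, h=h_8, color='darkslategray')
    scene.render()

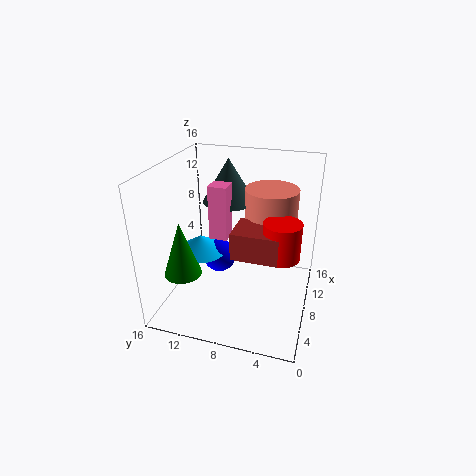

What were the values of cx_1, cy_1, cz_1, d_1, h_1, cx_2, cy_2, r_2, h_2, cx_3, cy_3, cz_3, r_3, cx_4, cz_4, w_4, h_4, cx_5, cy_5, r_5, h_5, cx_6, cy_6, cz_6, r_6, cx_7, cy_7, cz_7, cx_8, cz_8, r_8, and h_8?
cx_1 = 7, cy_1 = 9, cz_1 = 8, d_1 = 2, h_1 = 6, cx_2 = 9, cy_2 = 13, r_2 = 3, h_2 = 2, cx_3 = 7, cy_3 = 3, cz_3 = 7, r_3 = 2, cx_4 = 5, cz_4 = 7, w_4 = 4, h_4 = 3, cx_5 = 11, cy_5 = 5, r_5 = 3, h_5 = 5, cx_6 = 4, cy_6 = 13, cz_6 = 5, r_6 = 2, cx_7 = 10, cy_7 = 11, cz_7 = 4, cx_8 = 11, cz_8 = 11, r_8 = 3, h_8 = 5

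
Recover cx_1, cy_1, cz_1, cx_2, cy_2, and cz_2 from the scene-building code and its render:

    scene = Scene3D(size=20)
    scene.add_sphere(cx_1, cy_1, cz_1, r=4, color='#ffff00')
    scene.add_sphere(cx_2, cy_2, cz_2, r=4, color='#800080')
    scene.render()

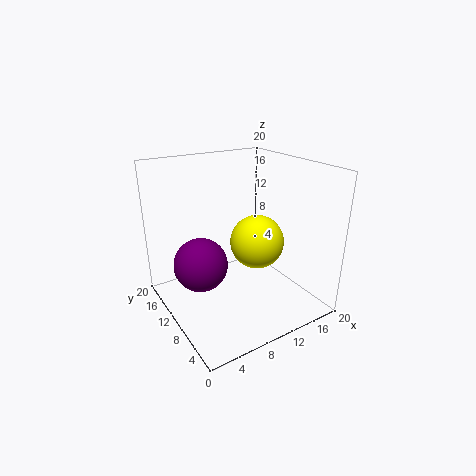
cx_1 = 14; cy_1 = 11; cz_1 = 8; cx_2 = 6; cy_2 = 14; cz_2 = 5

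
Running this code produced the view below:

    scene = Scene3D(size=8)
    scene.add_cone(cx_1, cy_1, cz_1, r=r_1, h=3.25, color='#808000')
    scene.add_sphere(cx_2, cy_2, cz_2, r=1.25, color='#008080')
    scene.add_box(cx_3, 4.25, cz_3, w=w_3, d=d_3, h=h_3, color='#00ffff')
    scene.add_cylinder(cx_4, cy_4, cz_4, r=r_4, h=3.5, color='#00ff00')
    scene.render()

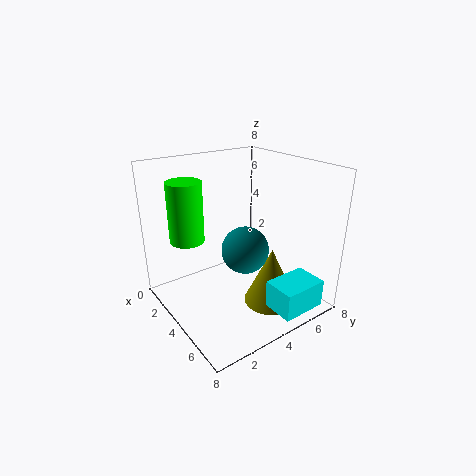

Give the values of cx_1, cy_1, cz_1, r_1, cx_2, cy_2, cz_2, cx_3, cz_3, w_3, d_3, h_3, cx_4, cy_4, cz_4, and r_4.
cx_1 = 5.5, cy_1 = 5.25, cz_1 = 0.25, r_1 = 1.5, cx_2 = 5, cy_2 = 3.75, cz_2 = 3.75, cx_3 = 6.25, cz_3 = 0.75, w_3 = 1.75, d_3 = 2.5, h_3 = 1.5, cx_4 = 1.75, cy_4 = 2, cz_4 = 3.5, r_4 = 1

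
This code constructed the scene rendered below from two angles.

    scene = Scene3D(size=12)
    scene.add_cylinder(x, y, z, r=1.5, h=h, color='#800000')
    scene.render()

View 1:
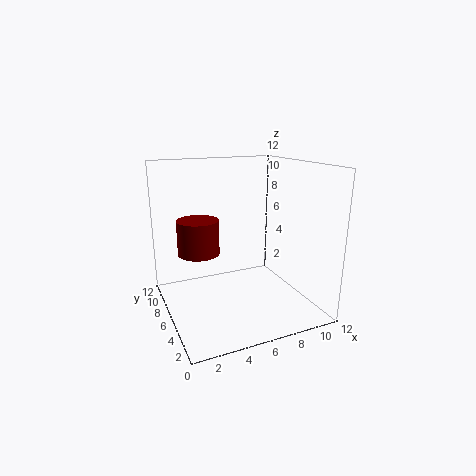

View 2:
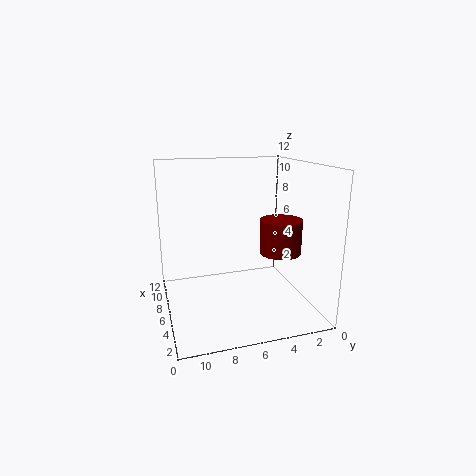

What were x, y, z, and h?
x = 2, y = 4, z = 6, h = 2.5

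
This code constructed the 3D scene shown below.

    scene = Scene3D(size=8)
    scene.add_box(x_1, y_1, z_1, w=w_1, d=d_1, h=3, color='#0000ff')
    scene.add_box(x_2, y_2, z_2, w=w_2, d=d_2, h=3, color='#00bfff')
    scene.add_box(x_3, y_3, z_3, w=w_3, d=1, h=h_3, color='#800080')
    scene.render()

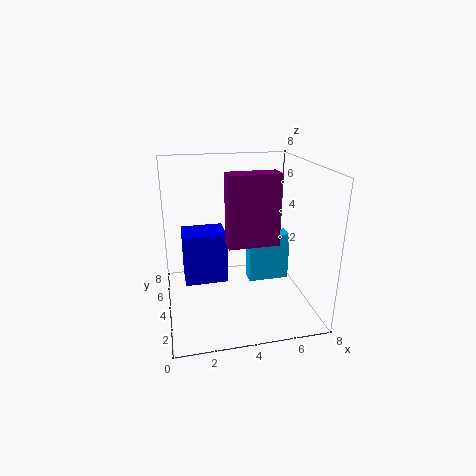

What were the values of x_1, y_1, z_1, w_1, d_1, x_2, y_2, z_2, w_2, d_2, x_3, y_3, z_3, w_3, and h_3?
x_1 = 1
y_1 = 4.5
z_1 = 1
w_1 = 2.5
d_1 = 2
x_2 = 5
y_2 = 5
z_2 = 0.5
w_2 = 2.5
d_2 = 1
x_3 = 3
y_3 = 1.5
z_3 = 4.5
w_3 = 2.5
h_3 = 3.5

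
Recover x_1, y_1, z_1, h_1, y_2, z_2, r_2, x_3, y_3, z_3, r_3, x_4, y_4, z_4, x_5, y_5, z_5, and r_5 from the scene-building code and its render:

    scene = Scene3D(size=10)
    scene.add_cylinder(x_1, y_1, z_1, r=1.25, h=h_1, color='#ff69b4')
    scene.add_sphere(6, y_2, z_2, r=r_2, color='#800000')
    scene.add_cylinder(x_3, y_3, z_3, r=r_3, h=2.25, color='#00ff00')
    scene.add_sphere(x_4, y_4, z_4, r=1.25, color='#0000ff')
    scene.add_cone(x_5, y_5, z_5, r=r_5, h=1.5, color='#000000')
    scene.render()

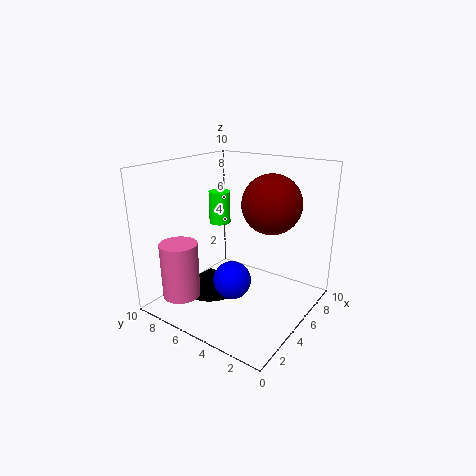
x_1 = 1.5; y_1 = 7.25; z_1 = 1.5; h_1 = 3.75; y_2 = 3; z_2 = 7.5; r_2 = 2; x_3 = 5.25; y_3 = 6.75; z_3 = 5.75; r_3 = 0.75; x_4 = 3.25; y_4 = 4.25; z_4 = 2.75; x_5 = 3.75; y_5 = 6.5; z_5 = 1.25; r_5 = 2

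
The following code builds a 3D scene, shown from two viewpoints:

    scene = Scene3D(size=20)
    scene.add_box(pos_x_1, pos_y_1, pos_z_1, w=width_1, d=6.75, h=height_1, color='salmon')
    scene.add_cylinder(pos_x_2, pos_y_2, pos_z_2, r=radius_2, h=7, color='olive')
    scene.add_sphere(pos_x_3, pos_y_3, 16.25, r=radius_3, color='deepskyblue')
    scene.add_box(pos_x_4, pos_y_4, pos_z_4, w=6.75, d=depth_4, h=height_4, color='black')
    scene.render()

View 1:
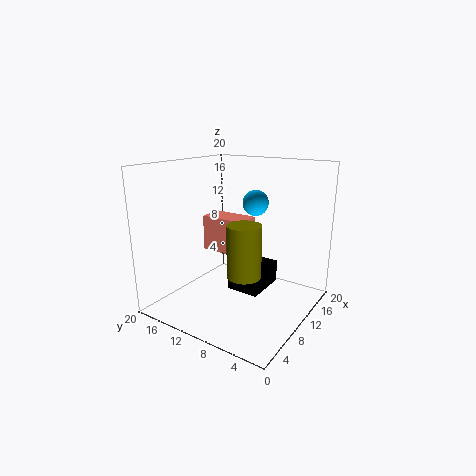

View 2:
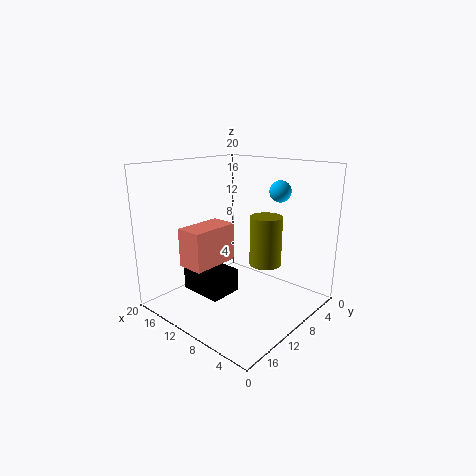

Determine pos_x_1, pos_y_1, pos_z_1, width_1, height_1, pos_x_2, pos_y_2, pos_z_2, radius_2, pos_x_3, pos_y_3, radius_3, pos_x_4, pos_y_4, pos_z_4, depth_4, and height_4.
pos_x_1 = 10.75
pos_y_1 = 10
pos_z_1 = 6.75
width_1 = 3.75
height_1 = 5.25
pos_x_2 = 7.25
pos_y_2 = 7.25
pos_z_2 = 6
radius_2 = 2.25
pos_x_3 = 6.5
pos_y_3 = 5.25
radius_3 = 1.5
pos_x_4 = 11.75
pos_y_4 = 8
pos_z_4 = 0.5
depth_4 = 5
height_4 = 3.5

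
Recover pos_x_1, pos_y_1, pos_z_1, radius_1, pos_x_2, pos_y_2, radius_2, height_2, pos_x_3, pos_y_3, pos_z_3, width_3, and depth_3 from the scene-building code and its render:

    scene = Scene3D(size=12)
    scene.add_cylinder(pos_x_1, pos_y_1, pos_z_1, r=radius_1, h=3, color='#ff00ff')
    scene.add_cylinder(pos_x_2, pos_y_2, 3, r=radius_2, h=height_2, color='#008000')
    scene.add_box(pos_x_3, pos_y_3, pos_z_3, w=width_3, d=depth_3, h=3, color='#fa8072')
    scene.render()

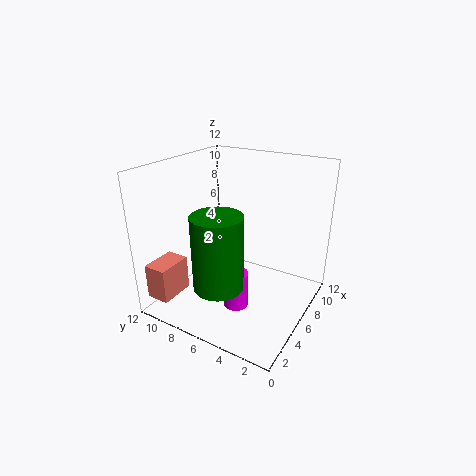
pos_x_1 = 4, pos_y_1 = 5, pos_z_1 = 1, radius_1 = 1, pos_x_2 = 3, pos_y_2 = 6, radius_2 = 2, height_2 = 6, pos_x_3 = 1, pos_y_3 = 10, pos_z_3 = 1, width_3 = 3, depth_3 = 2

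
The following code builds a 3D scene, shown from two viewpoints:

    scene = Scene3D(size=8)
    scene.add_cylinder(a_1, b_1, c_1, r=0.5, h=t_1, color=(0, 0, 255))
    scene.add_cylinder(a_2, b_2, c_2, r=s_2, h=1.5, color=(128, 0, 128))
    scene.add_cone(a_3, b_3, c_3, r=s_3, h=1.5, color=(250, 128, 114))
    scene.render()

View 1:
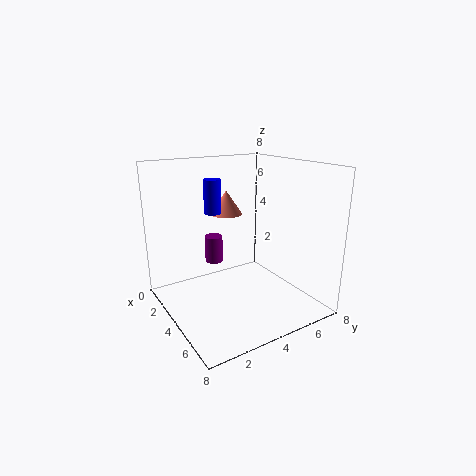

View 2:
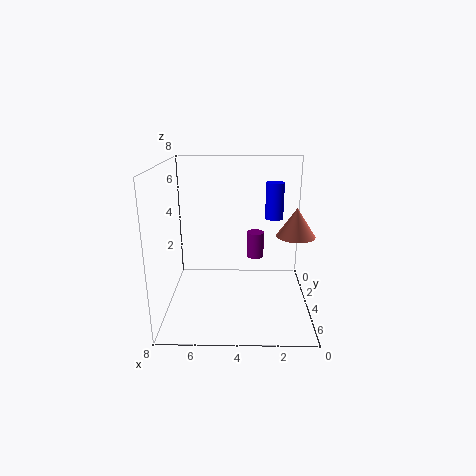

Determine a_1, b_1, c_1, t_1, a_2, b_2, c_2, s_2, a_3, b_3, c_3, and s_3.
a_1 = 2
b_1 = 3.5
c_1 = 5
t_1 = 2
a_2 = 3
b_2 = 3
c_2 = 2.5
s_2 = 0.5
a_3 = 1
b_3 = 5
c_3 = 4.5
s_3 = 1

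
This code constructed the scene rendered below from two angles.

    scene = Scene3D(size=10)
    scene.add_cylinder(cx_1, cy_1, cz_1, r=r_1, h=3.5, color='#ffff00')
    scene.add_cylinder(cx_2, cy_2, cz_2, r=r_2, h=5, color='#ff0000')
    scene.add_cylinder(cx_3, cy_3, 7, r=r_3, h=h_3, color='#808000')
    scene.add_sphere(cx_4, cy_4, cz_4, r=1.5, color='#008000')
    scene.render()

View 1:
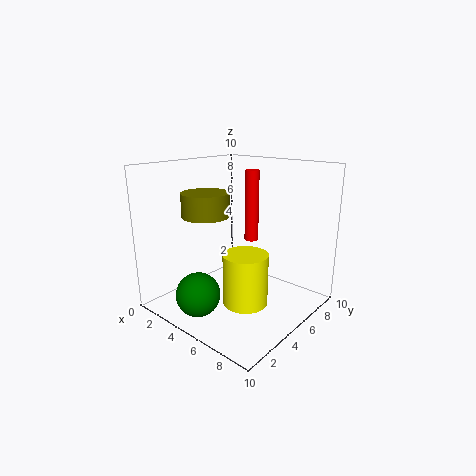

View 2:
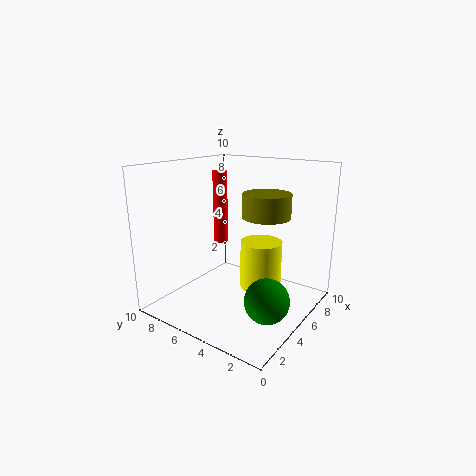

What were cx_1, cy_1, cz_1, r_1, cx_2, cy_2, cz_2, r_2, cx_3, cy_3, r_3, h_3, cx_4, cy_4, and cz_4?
cx_1 = 6.5; cy_1 = 4; cz_1 = 1; r_1 = 1.5; cx_2 = 5; cy_2 = 6.5; cz_2 = 4.5; r_2 = 0.5; cx_3 = 4.5; cy_3 = 2.5; r_3 = 1.5; h_3 = 1.5; cx_4 = 4; cy_4 = 2; cz_4 = 1.5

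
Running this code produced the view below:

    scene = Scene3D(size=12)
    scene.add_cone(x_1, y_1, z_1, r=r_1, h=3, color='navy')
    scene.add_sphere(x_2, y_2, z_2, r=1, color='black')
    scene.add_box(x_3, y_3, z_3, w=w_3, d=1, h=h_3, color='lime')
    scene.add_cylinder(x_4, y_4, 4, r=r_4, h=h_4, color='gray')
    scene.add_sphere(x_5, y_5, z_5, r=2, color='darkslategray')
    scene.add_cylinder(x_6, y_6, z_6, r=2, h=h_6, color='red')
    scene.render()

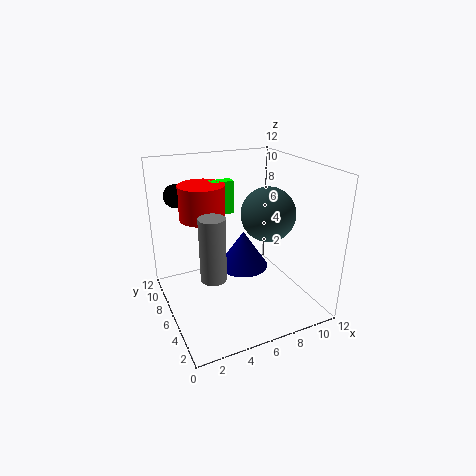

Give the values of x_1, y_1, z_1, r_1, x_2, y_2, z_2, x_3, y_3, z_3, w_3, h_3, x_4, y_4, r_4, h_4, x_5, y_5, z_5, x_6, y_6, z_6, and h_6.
x_1 = 6
y_1 = 5
z_1 = 4
r_1 = 2
x_2 = 2
y_2 = 10
z_2 = 9
x_3 = 5
y_3 = 9
z_3 = 7
w_3 = 2
h_3 = 3
x_4 = 3
y_4 = 4
r_4 = 1
h_4 = 5
x_5 = 7
y_5 = 3
z_5 = 9
x_6 = 4
y_6 = 9
z_6 = 7
h_6 = 3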